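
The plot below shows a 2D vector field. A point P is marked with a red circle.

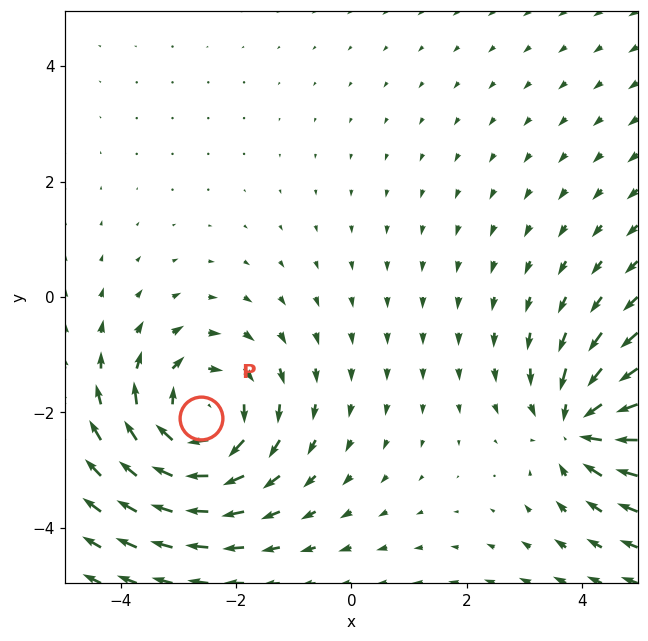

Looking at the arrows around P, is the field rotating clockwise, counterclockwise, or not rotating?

Near P at (-2.6, -2.1) the arrows circulate clockwise. The curl (z-component) there is about -4; negative curl means clockwise rotation.

clockwise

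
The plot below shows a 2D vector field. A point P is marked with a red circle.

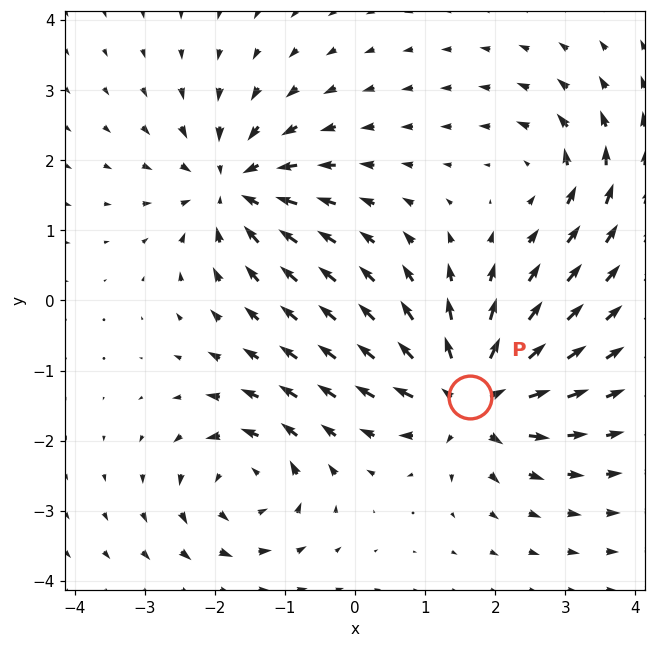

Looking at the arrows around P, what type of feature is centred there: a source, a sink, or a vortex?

At P (1.6, -1.4) the arrows spread outward. Divergence about +7, curl ≈0 — positive divergence with near-zero curl is a source.

source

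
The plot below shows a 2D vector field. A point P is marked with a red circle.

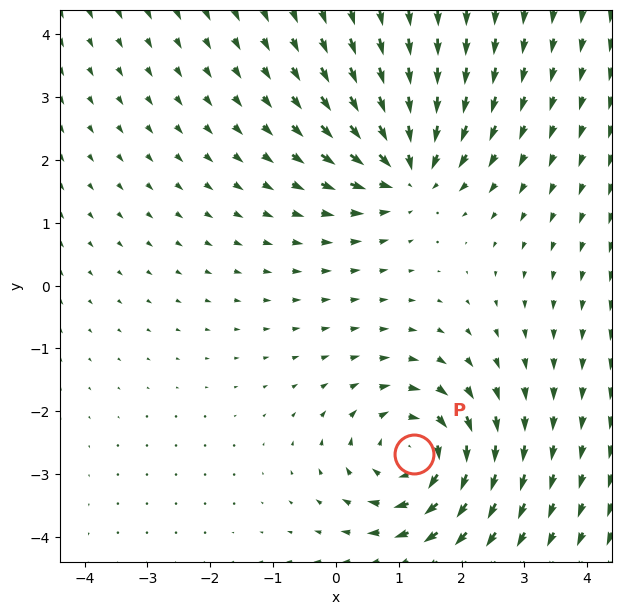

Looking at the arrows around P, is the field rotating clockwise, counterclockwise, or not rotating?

clockwise

Near P at (1.2, -2.7) the arrows circulate clockwise. The curl (z-component) there is about -4; negative curl means clockwise rotation.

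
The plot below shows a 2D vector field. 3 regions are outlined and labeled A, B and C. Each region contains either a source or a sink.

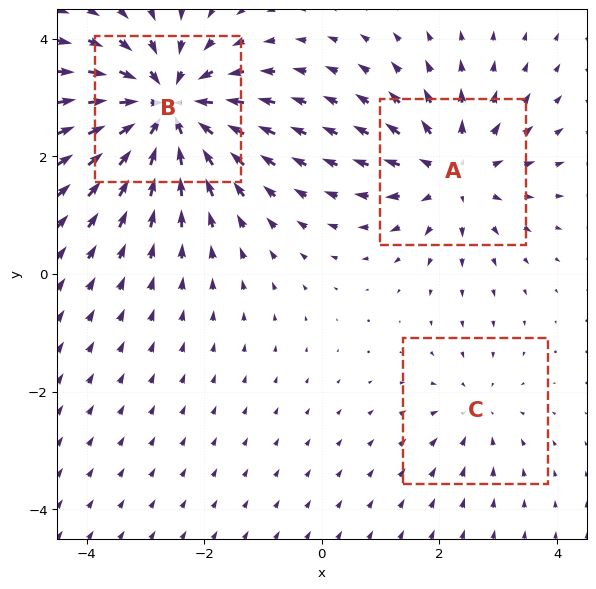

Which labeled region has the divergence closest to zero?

C

Divergence at each region's feature centre — A: about +4, B: about -6, C: about -2. Region C is closest to zero.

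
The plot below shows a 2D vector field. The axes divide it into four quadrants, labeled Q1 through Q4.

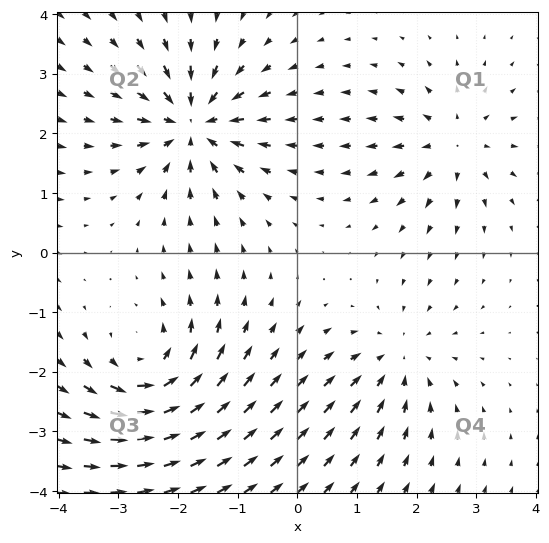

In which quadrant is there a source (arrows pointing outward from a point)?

Q1

The source sits at approximately (2.6, 1.8), which lies in quadrant Q1. The divergence there is about +4, positive as expected for a source.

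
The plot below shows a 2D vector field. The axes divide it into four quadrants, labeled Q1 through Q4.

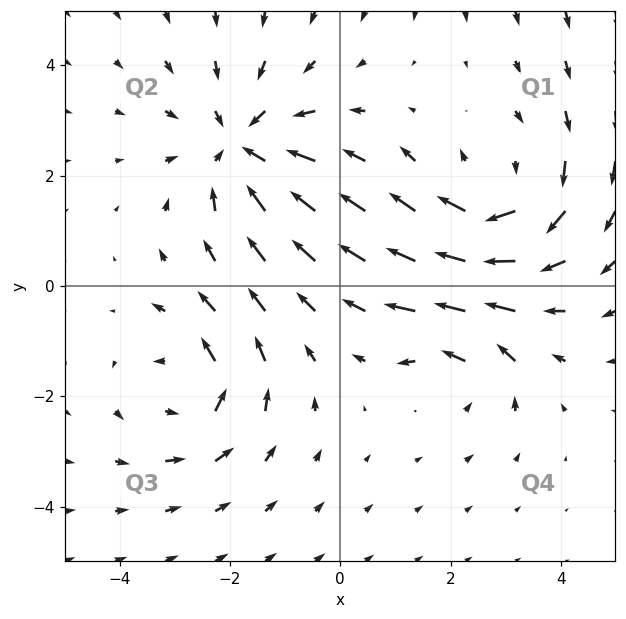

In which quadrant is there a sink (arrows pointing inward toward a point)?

Q2

The sink sits at approximately (-1.8, 2.5), which lies in quadrant Q2. The divergence there is about -4, negative as expected for a sink.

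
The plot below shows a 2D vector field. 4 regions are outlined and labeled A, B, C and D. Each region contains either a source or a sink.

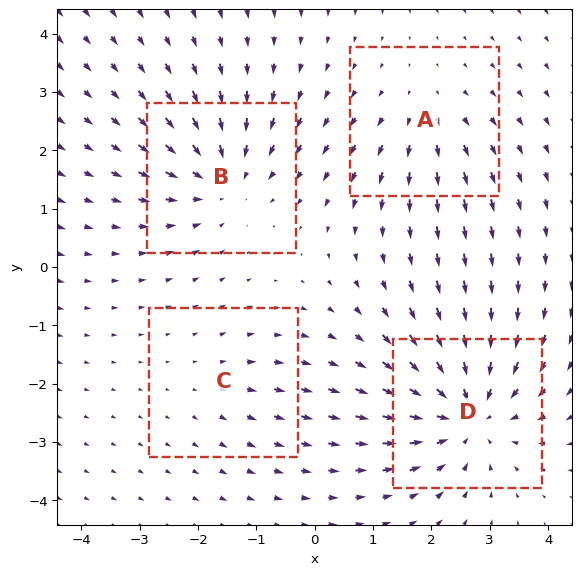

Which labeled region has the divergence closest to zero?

C

Divergence at each region's feature centre — A: about +3, B: about -5, C: about +2, D: about -6. Region C is closest to zero.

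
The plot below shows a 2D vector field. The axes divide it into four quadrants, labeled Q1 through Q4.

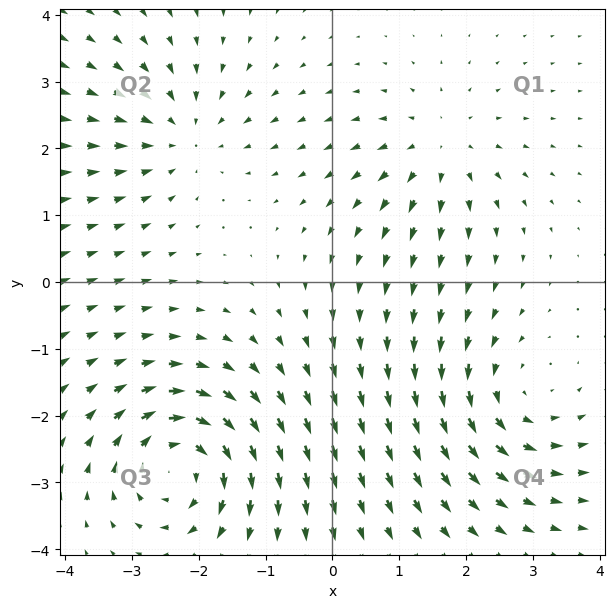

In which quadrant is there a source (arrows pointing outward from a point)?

The source sits at approximately (1.6, 2.0), which lies in quadrant Q1. The divergence there is about +3, positive as expected for a source.

Q1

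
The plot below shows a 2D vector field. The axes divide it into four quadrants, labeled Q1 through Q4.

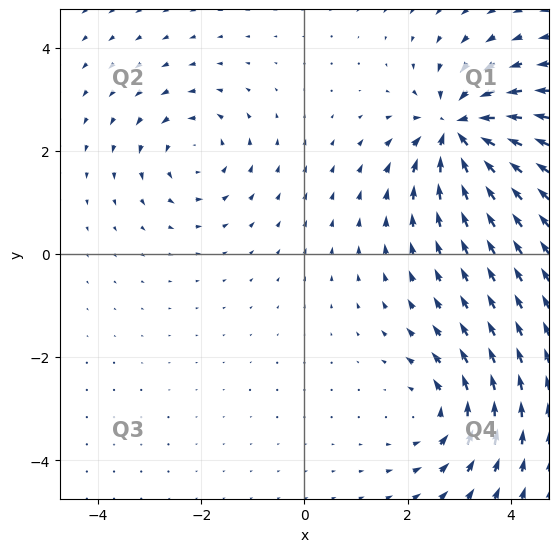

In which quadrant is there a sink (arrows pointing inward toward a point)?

The sink sits at approximately (3.0, 2.4), which lies in quadrant Q1. The divergence there is about -7, negative as expected for a sink.

Q1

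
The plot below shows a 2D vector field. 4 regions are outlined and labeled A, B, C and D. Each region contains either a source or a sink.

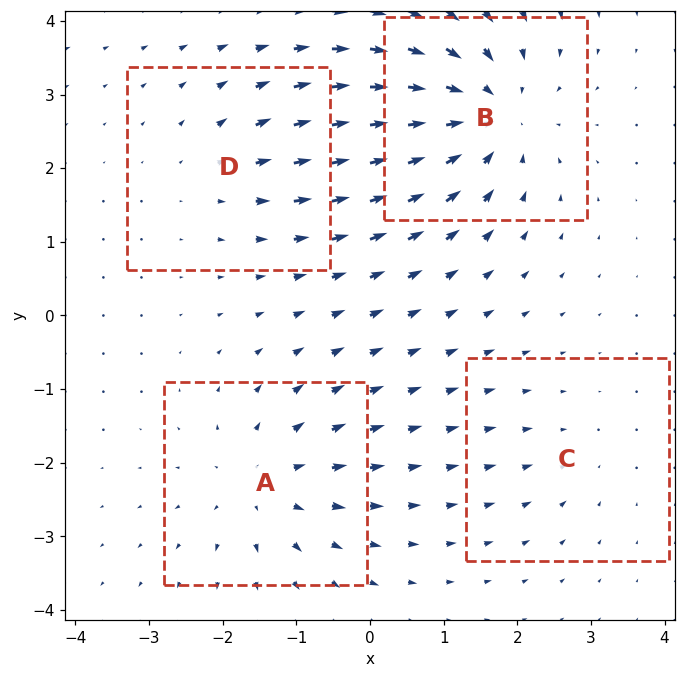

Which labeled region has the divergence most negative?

B

Divergence at each region's feature centre — A: about +4, B: about -6, C: about -2, D: about +3. Region B is most negative.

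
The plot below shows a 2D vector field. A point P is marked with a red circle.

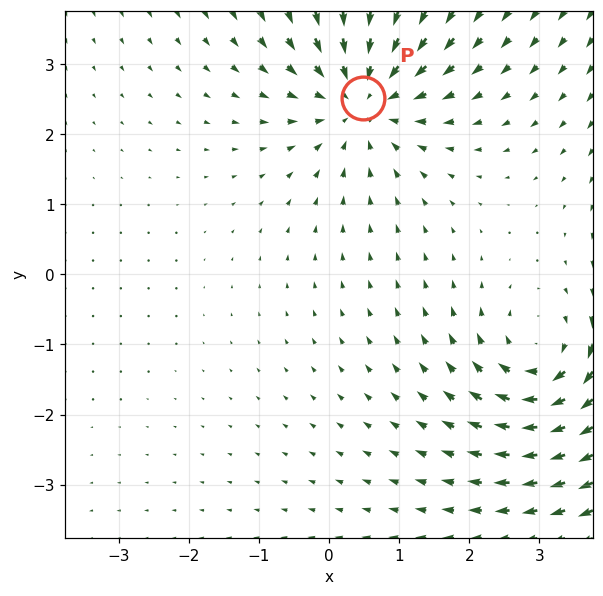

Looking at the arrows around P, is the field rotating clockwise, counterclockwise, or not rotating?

not rotating

Near P at (0.5, 2.5) the arrows show no circulation. The curl there is ≈0.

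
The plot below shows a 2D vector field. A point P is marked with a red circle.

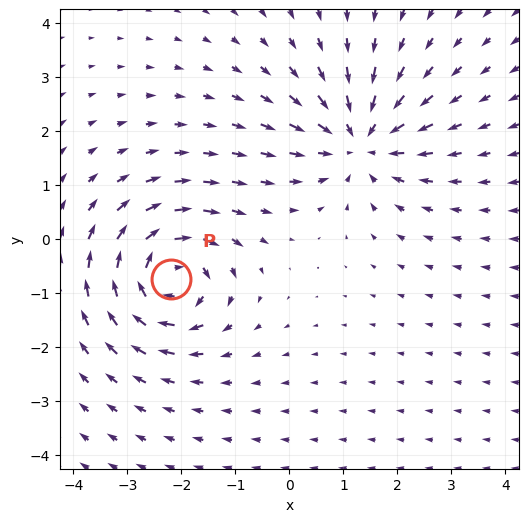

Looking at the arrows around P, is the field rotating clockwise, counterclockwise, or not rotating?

Near P at (-2.2, -0.7) the arrows circulate clockwise. The curl (z-component) there is about -7; negative curl means clockwise rotation.

clockwise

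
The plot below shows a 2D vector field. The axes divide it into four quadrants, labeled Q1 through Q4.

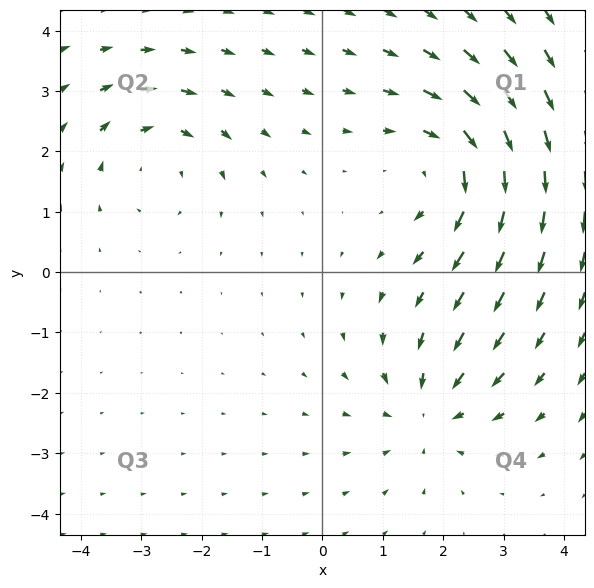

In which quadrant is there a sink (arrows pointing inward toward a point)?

Q4

The sink sits at approximately (1.8, -2.3), which lies in quadrant Q4. The divergence there is about -3, negative as expected for a sink.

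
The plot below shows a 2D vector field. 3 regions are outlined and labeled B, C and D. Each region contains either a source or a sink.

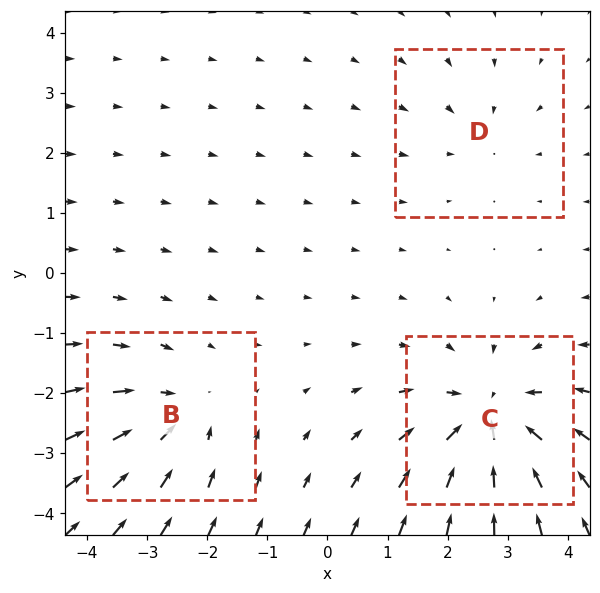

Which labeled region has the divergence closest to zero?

D

Divergence at each region's feature centre — B: about -3, C: about -5, D: about -2. Region D is closest to zero.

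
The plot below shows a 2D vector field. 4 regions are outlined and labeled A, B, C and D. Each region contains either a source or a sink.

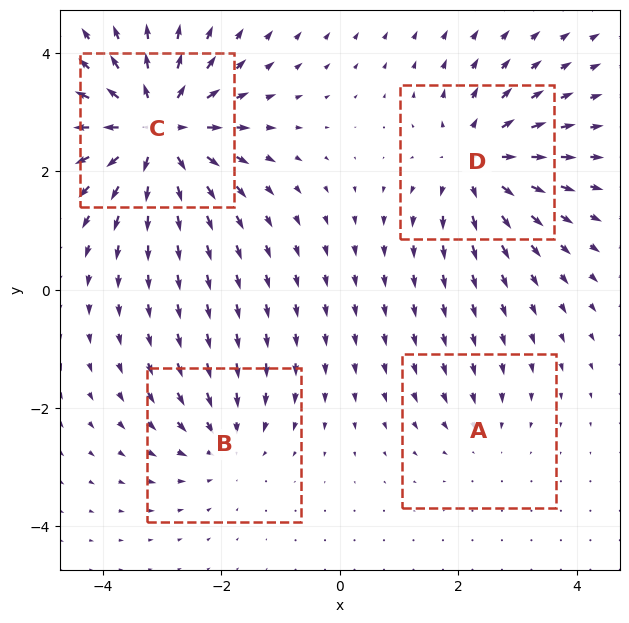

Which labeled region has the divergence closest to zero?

A

Divergence at each region's feature centre — A: about -2, B: about -3, C: about +7, D: about +5. Region A is closest to zero.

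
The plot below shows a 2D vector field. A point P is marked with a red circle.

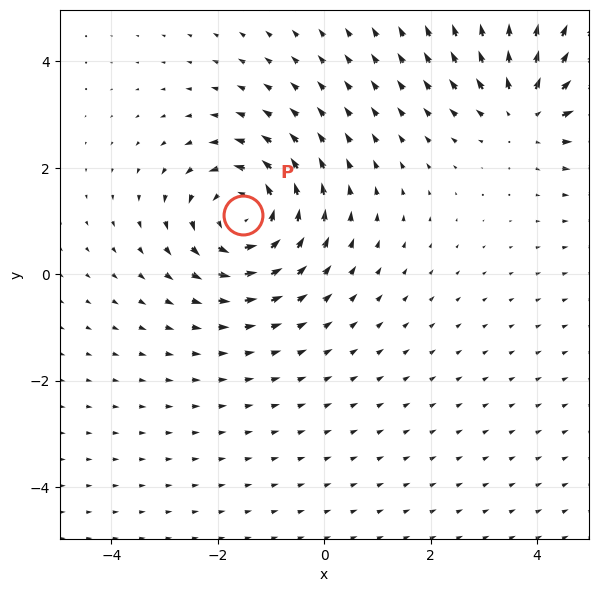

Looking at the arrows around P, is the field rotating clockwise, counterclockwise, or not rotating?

Near P at (-1.5, 1.1) the arrows circulate counterclockwise. The curl (z-component) there is about +3; positive curl means counterclockwise rotation.

counterclockwise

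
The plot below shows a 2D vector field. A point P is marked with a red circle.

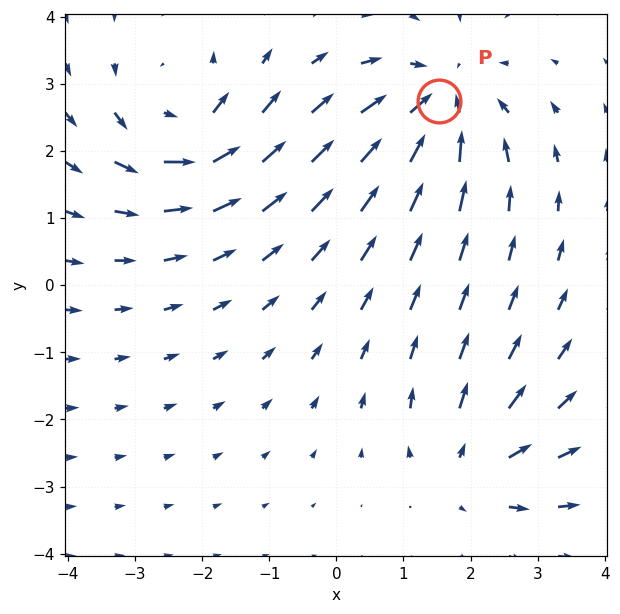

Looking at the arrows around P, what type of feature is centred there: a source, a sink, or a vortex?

sink

At P (1.5, 2.7) the arrows converge inward. Divergence about -5, curl ≈0 — negative divergence with near-zero curl is a sink.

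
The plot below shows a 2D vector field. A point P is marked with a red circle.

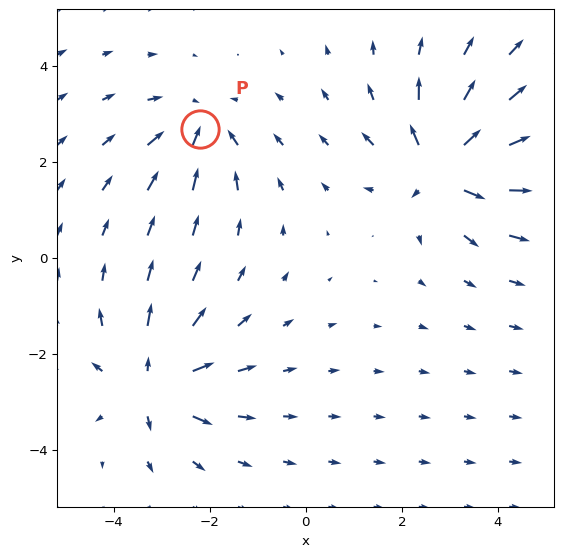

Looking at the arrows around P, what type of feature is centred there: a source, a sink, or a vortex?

sink

At P (-2.2, 2.7) the arrows converge inward. Divergence about -3, curl ≈0 — negative divergence with near-zero curl is a sink.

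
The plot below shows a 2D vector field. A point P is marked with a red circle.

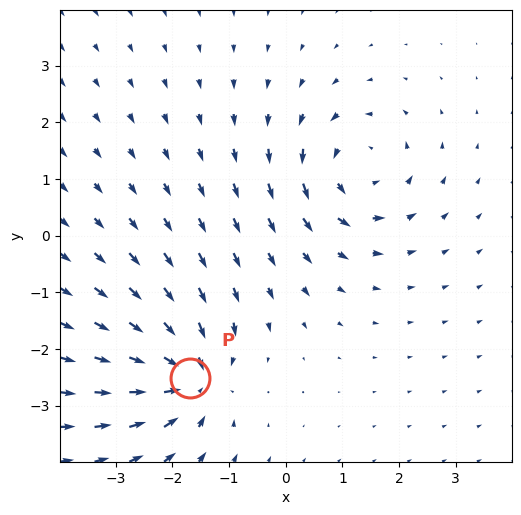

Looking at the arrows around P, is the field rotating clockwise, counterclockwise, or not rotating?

Near P at (-1.7, -2.5) the arrows show no circulation. The curl there is ≈0.

not rotating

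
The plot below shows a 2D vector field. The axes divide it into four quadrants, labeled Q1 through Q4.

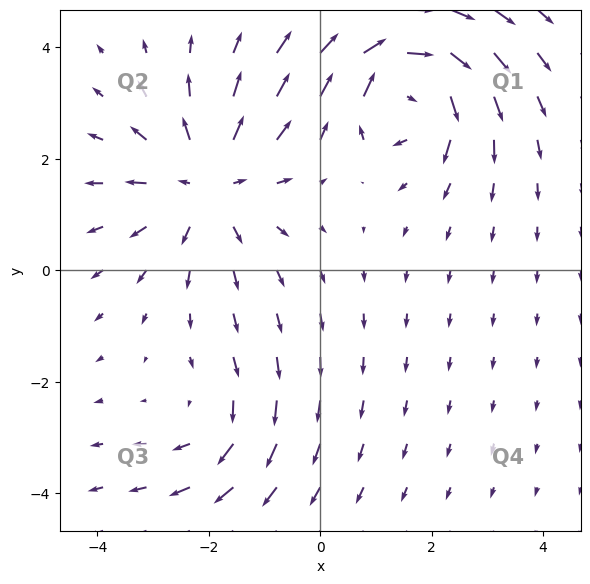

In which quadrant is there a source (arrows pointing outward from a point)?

The source sits at approximately (-2.0, 1.5), which lies in quadrant Q2. The divergence there is about +4, positive as expected for a source.

Q2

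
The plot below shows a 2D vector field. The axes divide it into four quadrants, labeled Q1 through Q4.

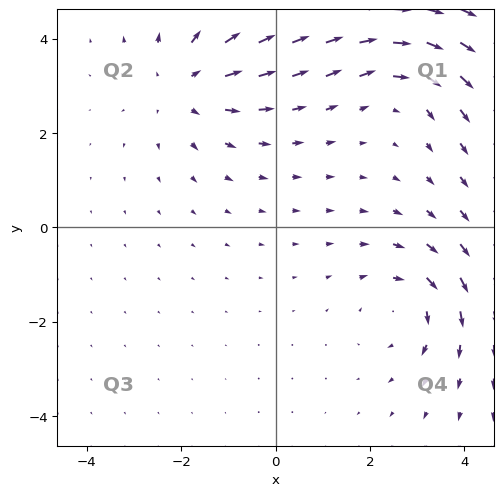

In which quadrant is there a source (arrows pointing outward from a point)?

The source sits at approximately (-1.9, 3.0), which lies in quadrant Q2. The divergence there is about +4, positive as expected for a source.

Q2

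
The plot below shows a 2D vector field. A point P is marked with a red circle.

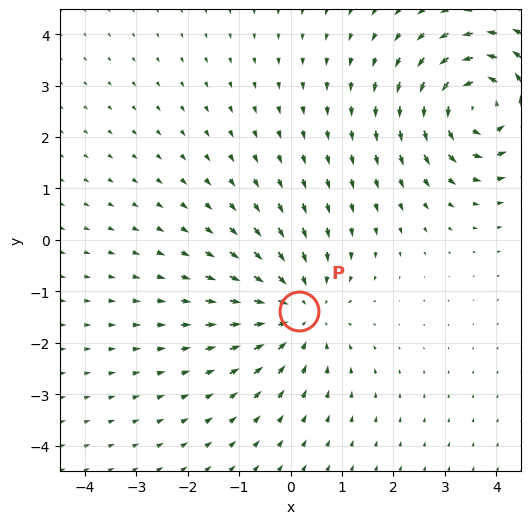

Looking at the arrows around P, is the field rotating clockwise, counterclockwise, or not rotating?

Near P at (0.2, -1.4) the arrows show no circulation. The curl there is ≈0.

not rotating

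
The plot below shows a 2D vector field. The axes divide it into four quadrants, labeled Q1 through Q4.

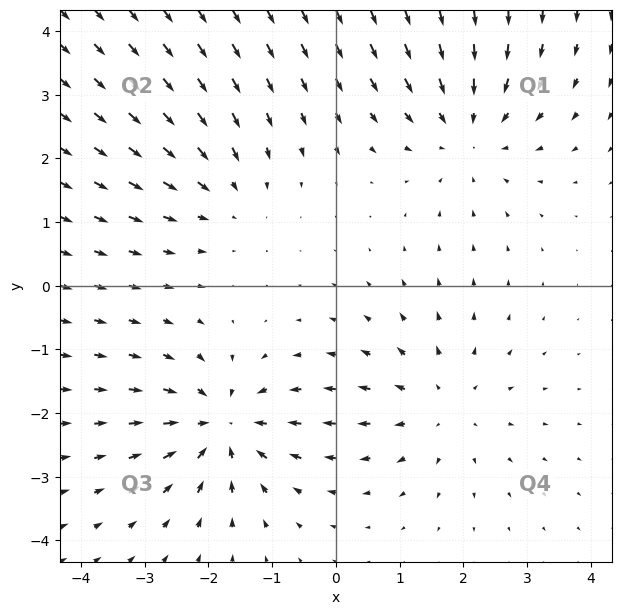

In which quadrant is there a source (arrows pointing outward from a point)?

Q4

The source sits at approximately (1.7, -1.9), which lies in quadrant Q4. The divergence there is about +3, positive as expected for a source.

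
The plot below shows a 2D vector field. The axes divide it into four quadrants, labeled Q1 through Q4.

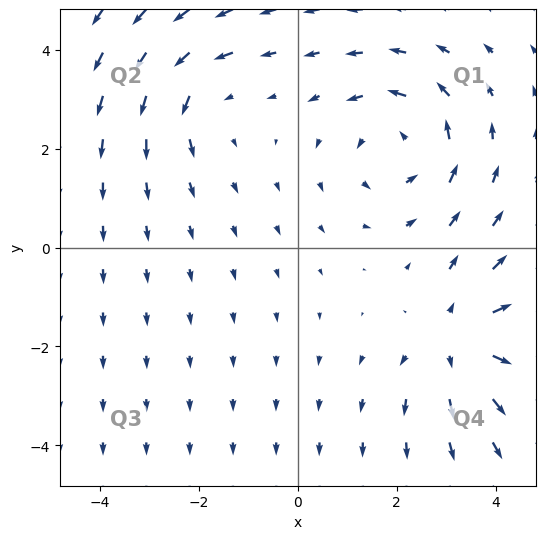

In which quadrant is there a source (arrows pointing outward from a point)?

Q4

The source sits at approximately (3.3, -1.9), which lies in quadrant Q4. The divergence there is about +4, positive as expected for a source.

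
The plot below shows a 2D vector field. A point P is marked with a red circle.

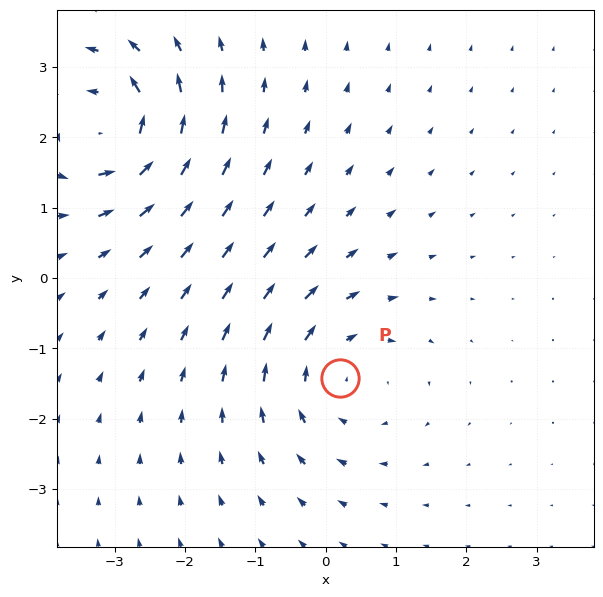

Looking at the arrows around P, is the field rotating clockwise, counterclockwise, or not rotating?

clockwise

Near P at (0.2, -1.4) the arrows circulate clockwise. The curl (z-component) there is about -3; negative curl means clockwise rotation.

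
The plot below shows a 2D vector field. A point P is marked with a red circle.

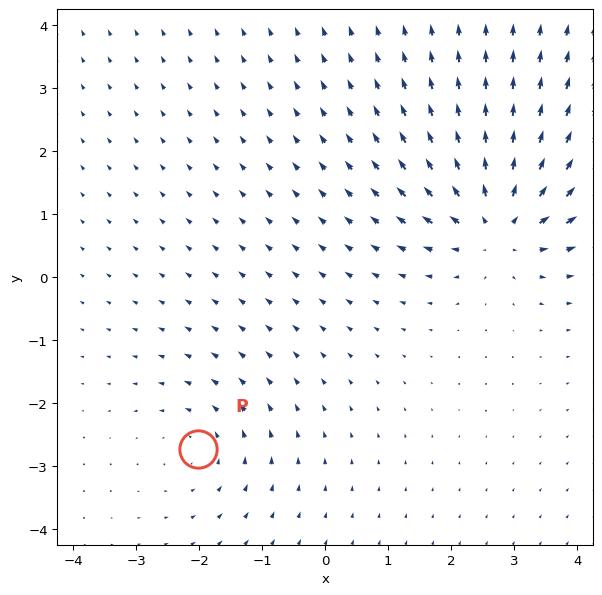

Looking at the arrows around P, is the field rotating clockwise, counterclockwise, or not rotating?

counterclockwise

Near P at (-2.0, -2.7) the arrows circulate counterclockwise. The curl (z-component) there is about +3; positive curl means counterclockwise rotation.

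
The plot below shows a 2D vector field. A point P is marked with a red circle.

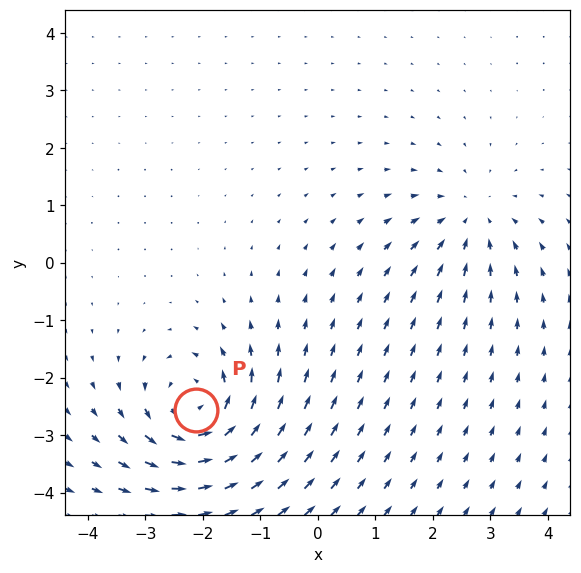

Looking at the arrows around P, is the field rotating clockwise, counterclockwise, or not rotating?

Near P at (-2.1, -2.6) the arrows circulate counterclockwise. The curl (z-component) there is about +6; positive curl means counterclockwise rotation.

counterclockwise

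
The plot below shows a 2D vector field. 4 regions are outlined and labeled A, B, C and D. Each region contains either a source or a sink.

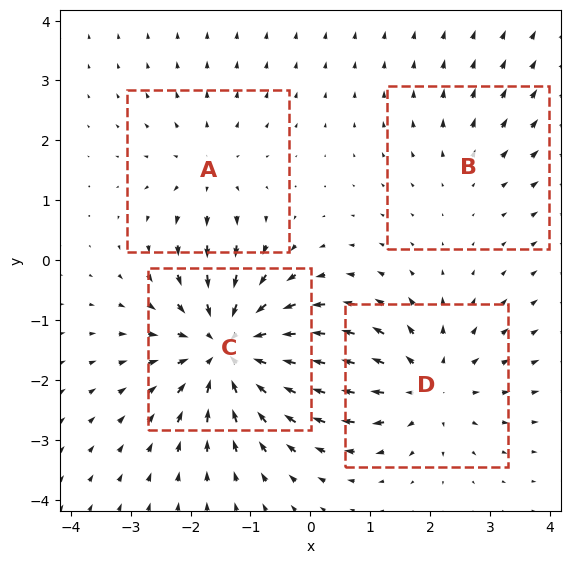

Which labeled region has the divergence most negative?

C

Divergence at each region's feature centre — A: about +3, B: about +2, C: about -7, D: about +4. Region C is most negative.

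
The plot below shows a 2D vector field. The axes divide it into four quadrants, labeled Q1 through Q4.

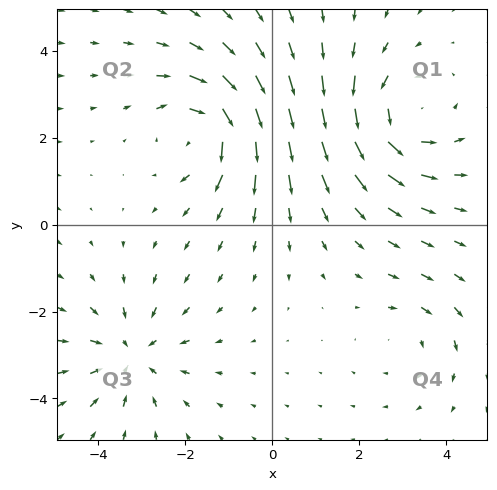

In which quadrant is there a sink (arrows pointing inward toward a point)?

The sink sits at approximately (-3.2, -3.0), which lies in quadrant Q3. The divergence there is about -3, negative as expected for a sink.

Q3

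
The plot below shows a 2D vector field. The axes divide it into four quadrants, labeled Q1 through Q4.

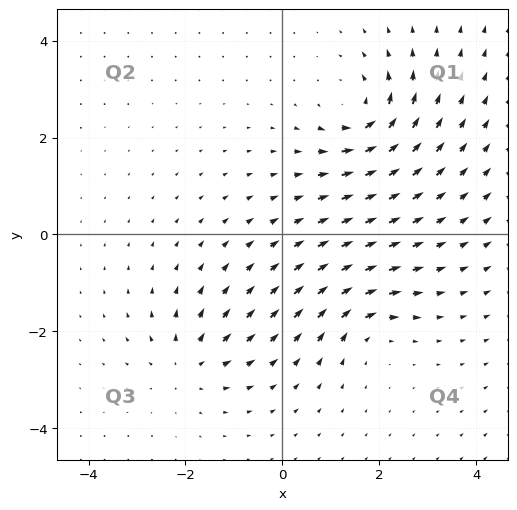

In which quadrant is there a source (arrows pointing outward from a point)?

The source sits at approximately (-1.9, -2.7), which lies in quadrant Q3. The divergence there is about +4, positive as expected for a source.

Q3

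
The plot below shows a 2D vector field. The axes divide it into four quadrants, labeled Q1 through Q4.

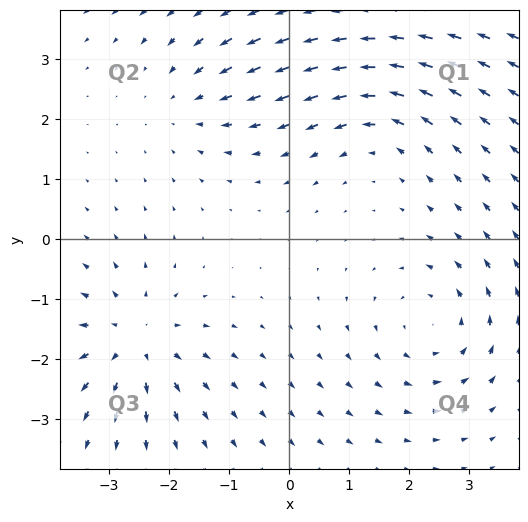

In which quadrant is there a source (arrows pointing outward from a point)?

The source sits at approximately (-2.6, -1.7), which lies in quadrant Q3. The divergence there is about +4, positive as expected for a source.

Q3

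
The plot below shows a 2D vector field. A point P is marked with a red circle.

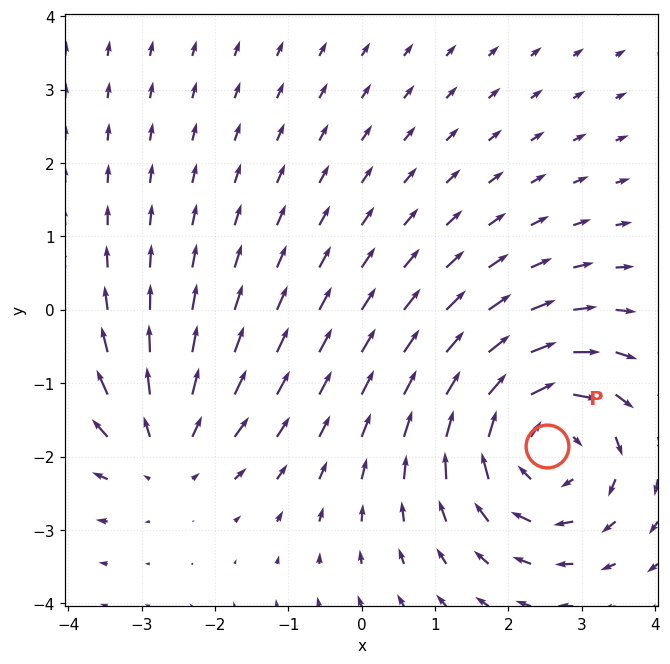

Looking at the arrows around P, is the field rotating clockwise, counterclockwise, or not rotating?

clockwise

Near P at (2.5, -1.9) the arrows circulate clockwise. The curl (z-component) there is about -4; negative curl means clockwise rotation.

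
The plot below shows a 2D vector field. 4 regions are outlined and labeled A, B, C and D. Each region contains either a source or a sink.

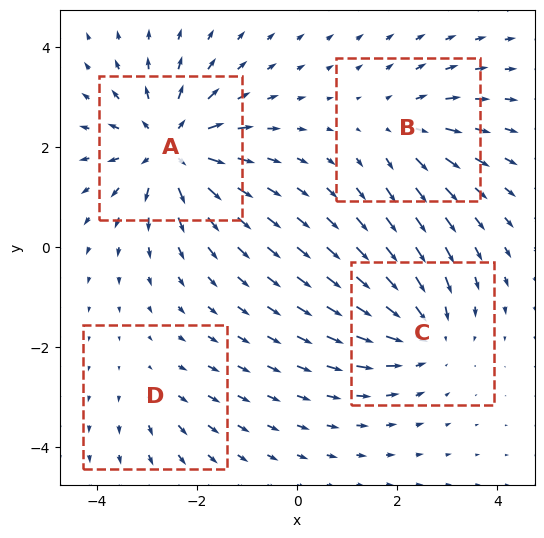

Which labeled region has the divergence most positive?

Divergence at each region's feature centre — A: about +6, B: about +3, C: about -5, D: about +2. Region A is most positive.

A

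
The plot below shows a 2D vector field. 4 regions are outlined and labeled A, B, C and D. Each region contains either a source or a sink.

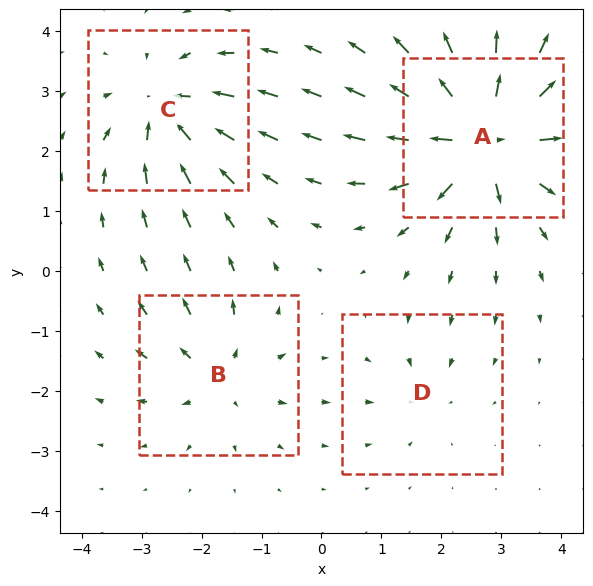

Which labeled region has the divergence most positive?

A

Divergence at each region's feature centre — A: about +9, B: about +4, C: about -6, D: about -3. Region A is most positive.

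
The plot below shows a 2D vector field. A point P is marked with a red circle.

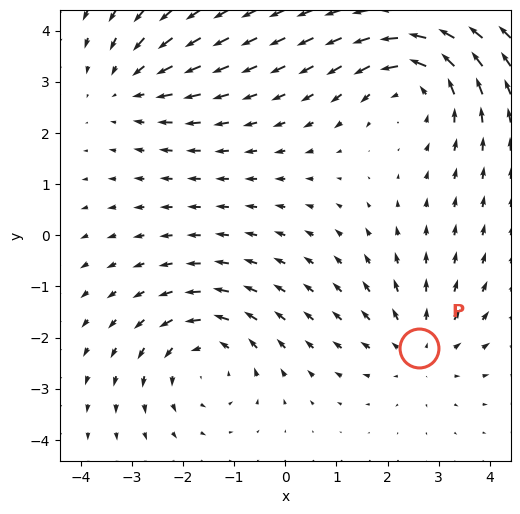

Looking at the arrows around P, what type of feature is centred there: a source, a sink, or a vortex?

source

At P (2.6, -2.2) the arrows spread outward. Divergence about +3, curl ≈0 — positive divergence with near-zero curl is a source.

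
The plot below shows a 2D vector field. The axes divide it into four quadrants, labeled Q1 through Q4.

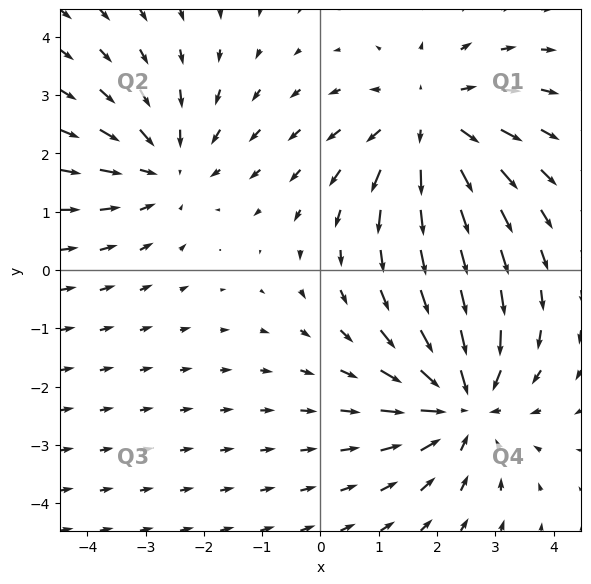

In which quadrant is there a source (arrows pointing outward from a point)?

The source sits at approximately (1.9, 2.5), which lies in quadrant Q1. The divergence there is about +3, positive as expected for a source.

Q1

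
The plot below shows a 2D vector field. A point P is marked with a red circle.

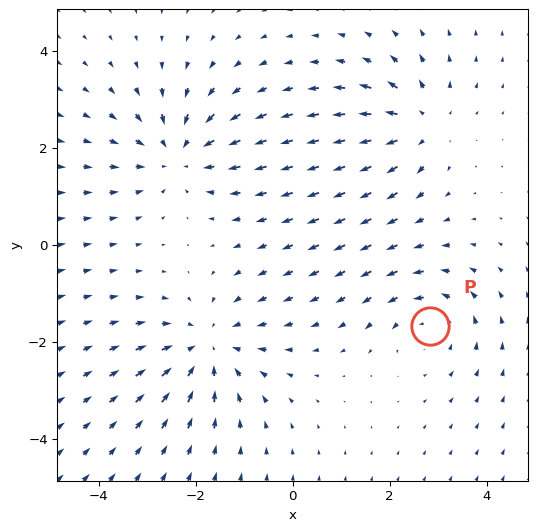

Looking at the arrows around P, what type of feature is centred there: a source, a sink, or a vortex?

vortex

At P (2.8, -1.7) the arrows circulate counterclockwise. Divergence ≈0, curl about +4 — near-zero divergence with nonzero curl is a vortex.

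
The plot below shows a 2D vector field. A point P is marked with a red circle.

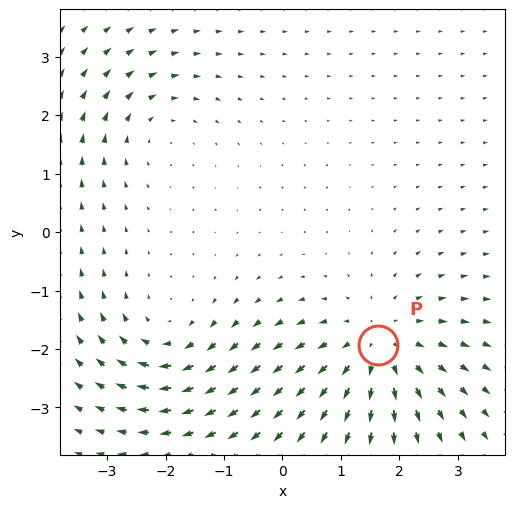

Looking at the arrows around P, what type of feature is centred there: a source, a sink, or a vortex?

source

At P (1.6, -1.9) the arrows spread outward. Divergence about +4, curl ≈0 — positive divergence with near-zero curl is a source.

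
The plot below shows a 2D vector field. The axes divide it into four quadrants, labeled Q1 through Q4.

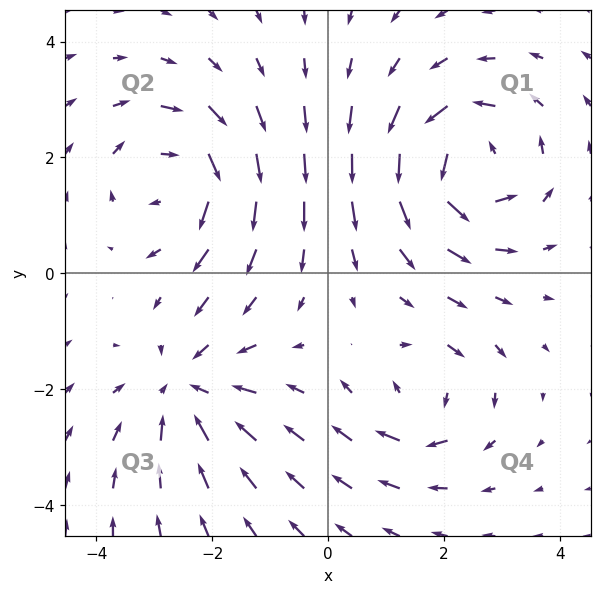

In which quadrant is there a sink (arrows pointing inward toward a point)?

The sink sits at approximately (-2.4, -2.0), which lies in quadrant Q3. The divergence there is about -3, negative as expected for a sink.

Q3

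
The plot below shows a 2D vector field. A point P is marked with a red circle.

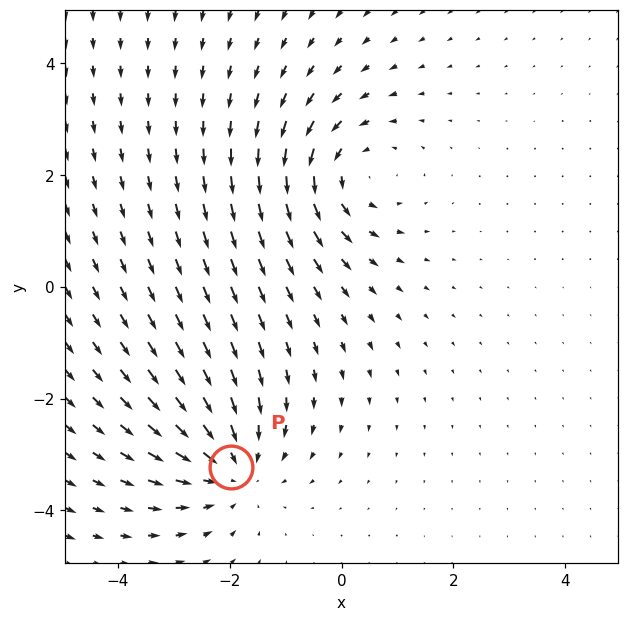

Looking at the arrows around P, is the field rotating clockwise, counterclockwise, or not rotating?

not rotating

Near P at (-2.0, -3.2) the arrows show no circulation. The curl there is ≈0.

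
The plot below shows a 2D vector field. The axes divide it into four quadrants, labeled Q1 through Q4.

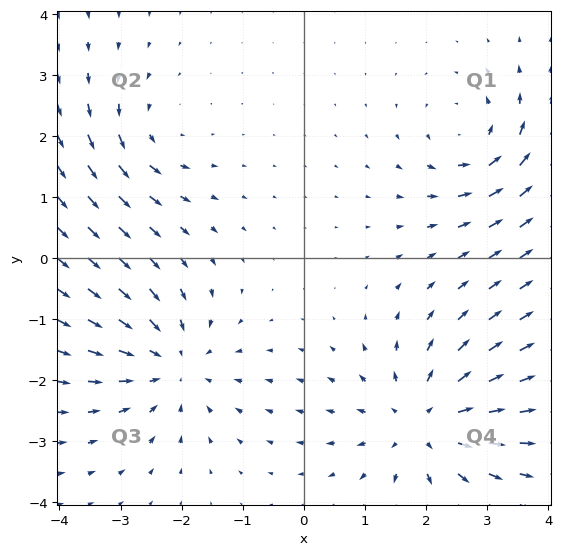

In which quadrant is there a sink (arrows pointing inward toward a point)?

Q3

The sink sits at approximately (-2.2, -1.7), which lies in quadrant Q3. The divergence there is about -4, negative as expected for a sink.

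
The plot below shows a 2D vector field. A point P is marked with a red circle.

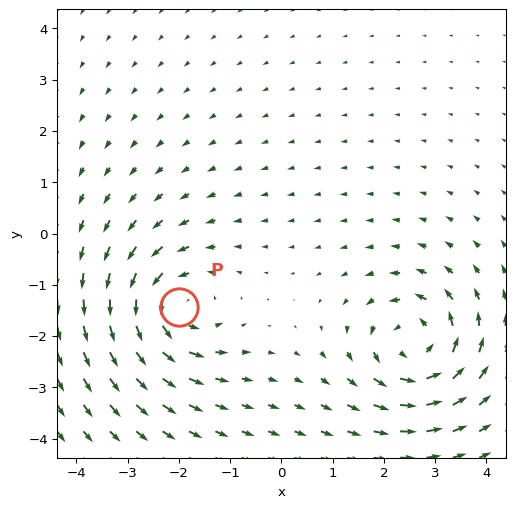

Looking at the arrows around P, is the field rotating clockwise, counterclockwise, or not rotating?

counterclockwise

Near P at (-2.0, -1.4) the arrows circulate counterclockwise. The curl (z-component) there is about +5; positive curl means counterclockwise rotation.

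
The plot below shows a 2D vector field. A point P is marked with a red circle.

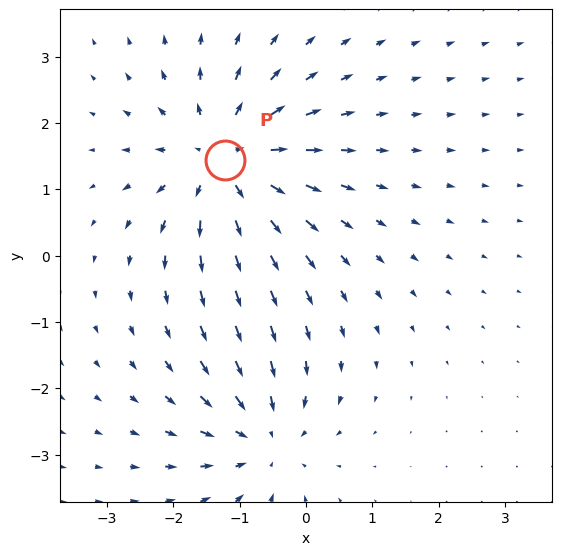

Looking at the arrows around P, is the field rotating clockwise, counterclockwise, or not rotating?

not rotating

Near P at (-1.2, 1.4) the arrows show no circulation. The curl there is ≈0.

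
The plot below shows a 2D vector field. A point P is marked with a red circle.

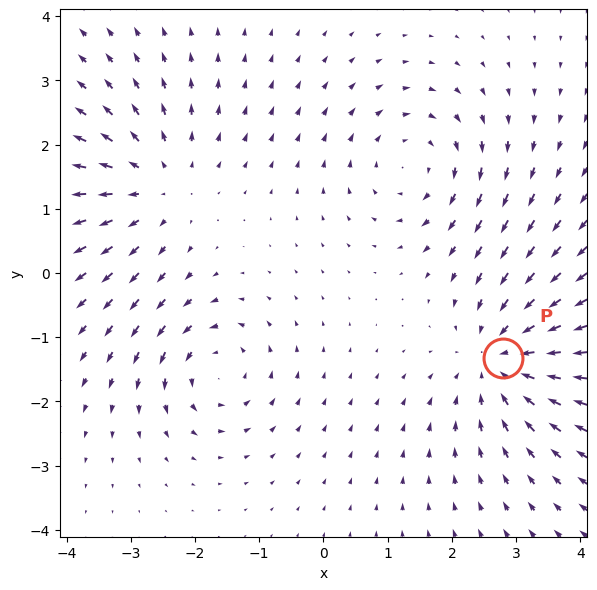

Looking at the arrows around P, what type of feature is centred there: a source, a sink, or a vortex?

sink

At P (2.8, -1.3) the arrows converge inward. Divergence about -5, curl ≈0 — negative divergence with near-zero curl is a sink.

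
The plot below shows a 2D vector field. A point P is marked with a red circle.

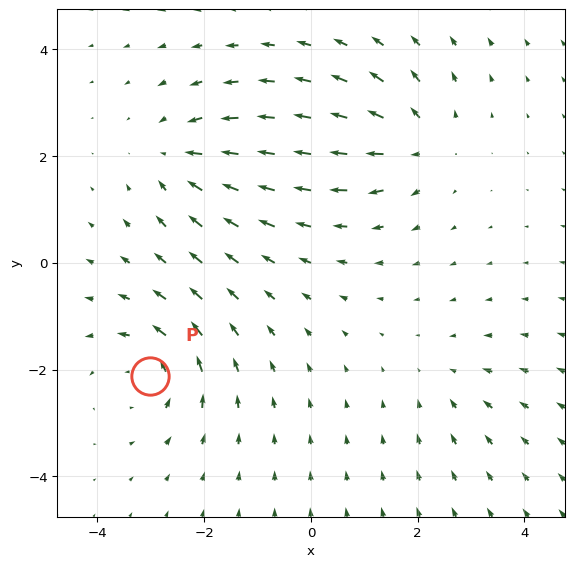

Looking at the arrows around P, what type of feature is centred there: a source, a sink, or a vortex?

vortex

At P (-3.0, -2.1) the arrows circulate counterclockwise. Divergence ≈0, curl about +5 — near-zero divergence with nonzero curl is a vortex.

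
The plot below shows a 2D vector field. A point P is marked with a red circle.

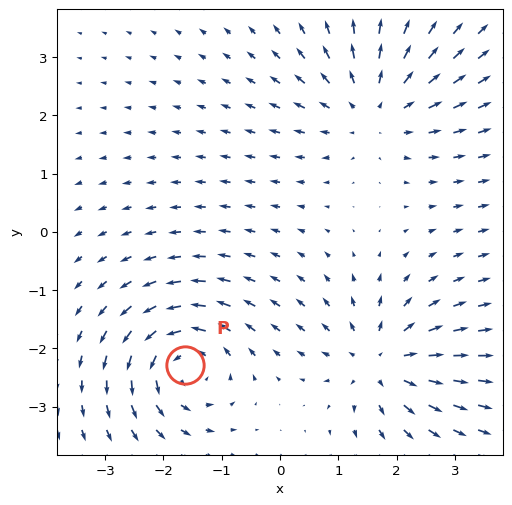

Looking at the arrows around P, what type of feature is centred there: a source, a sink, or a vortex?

vortex

At P (-1.6, -2.3) the arrows circulate counterclockwise. Divergence ≈0, curl about +5 — near-zero divergence with nonzero curl is a vortex.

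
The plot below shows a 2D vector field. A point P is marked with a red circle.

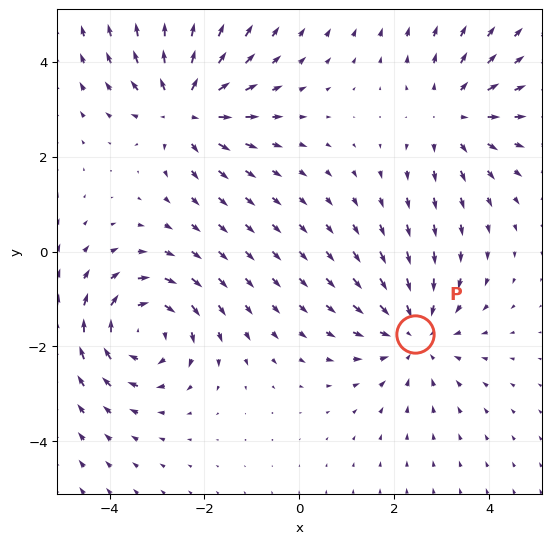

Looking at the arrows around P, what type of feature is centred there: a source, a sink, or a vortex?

At P (2.4, -1.7) the arrows converge inward. Divergence about -3, curl ≈0 — negative divergence with near-zero curl is a sink.

sink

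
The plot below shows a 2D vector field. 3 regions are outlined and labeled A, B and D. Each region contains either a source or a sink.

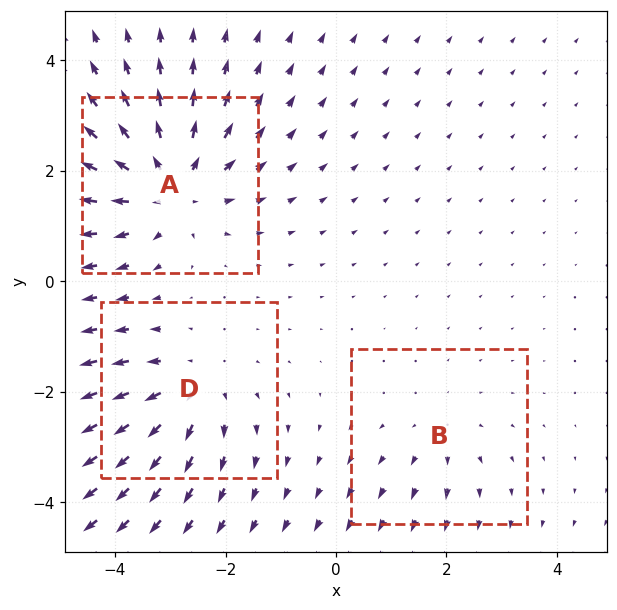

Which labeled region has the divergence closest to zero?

Divergence at each region's feature centre — A: about +4, B: about +2, D: about +3. Region B is closest to zero.

B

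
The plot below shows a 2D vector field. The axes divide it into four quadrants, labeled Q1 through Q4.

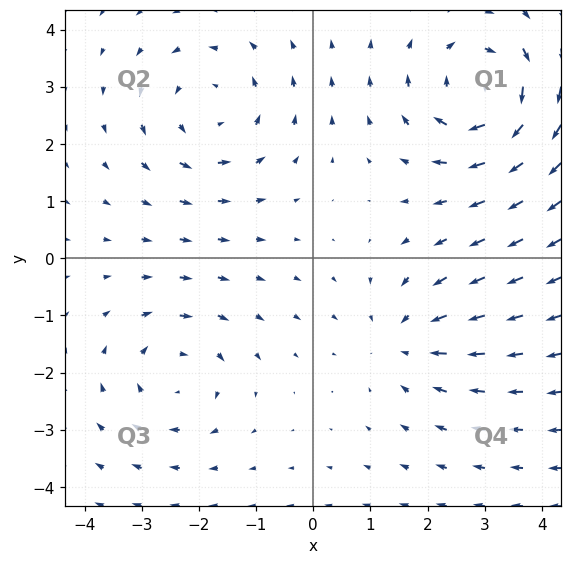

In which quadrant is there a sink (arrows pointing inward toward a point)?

The sink sits at approximately (1.6, -1.4), which lies in quadrant Q4. The divergence there is about -3, negative as expected for a sink.

Q4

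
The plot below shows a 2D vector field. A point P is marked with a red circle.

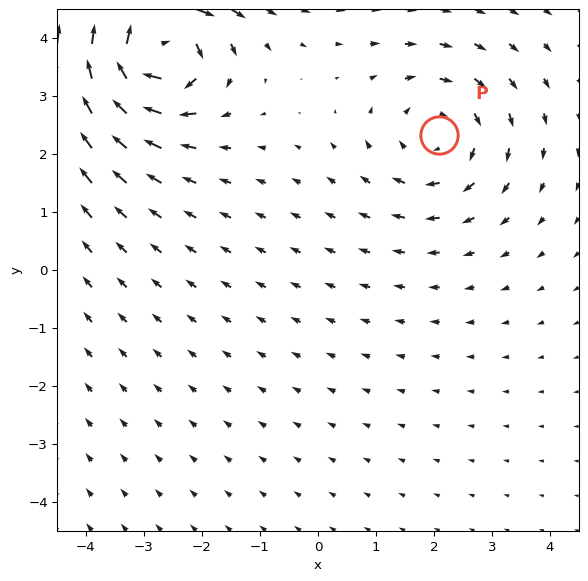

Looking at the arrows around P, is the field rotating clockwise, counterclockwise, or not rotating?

clockwise

Near P at (2.1, 2.3) the arrows circulate clockwise. The curl (z-component) there is about -2; negative curl means clockwise rotation.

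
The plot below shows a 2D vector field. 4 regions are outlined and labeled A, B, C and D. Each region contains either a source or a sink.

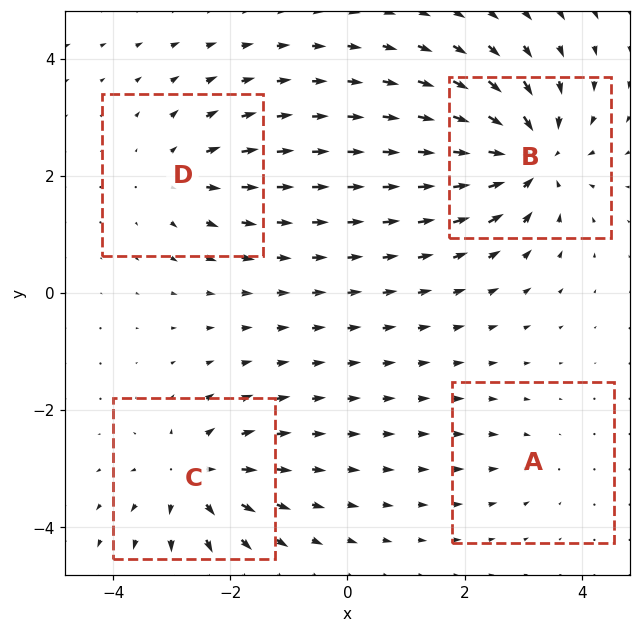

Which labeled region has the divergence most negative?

B

Divergence at each region's feature centre — A: about -2, B: about -8, C: about +6, D: about +4. Region B is most negative.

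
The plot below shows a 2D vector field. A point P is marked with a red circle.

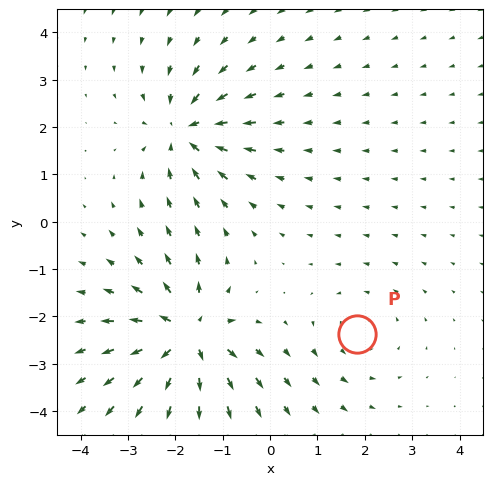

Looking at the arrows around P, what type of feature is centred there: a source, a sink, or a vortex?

At P (1.8, -2.4) the arrows circulate counterclockwise. Divergence ≈0, curl about +2 — near-zero divergence with nonzero curl is a vortex.

vortex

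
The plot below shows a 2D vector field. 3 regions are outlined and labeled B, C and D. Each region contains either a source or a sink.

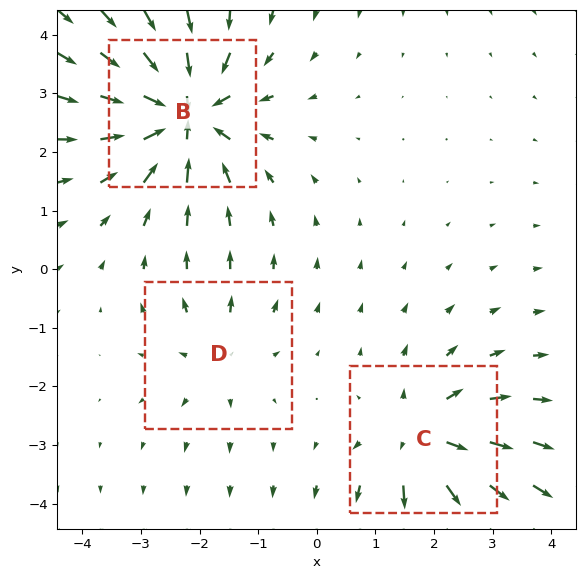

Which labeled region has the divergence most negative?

B

Divergence at each region's feature centre — B: about -6, C: about +4, D: about +2. Region B is most negative.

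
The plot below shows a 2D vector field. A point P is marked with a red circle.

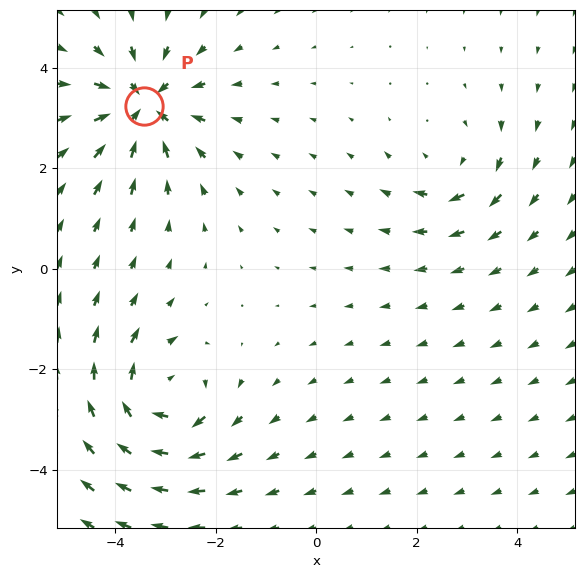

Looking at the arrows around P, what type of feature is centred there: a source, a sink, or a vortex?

sink

At P (-3.4, 3.2) the arrows converge inward. Divergence about -5, curl ≈0 — negative divergence with near-zero curl is a sink.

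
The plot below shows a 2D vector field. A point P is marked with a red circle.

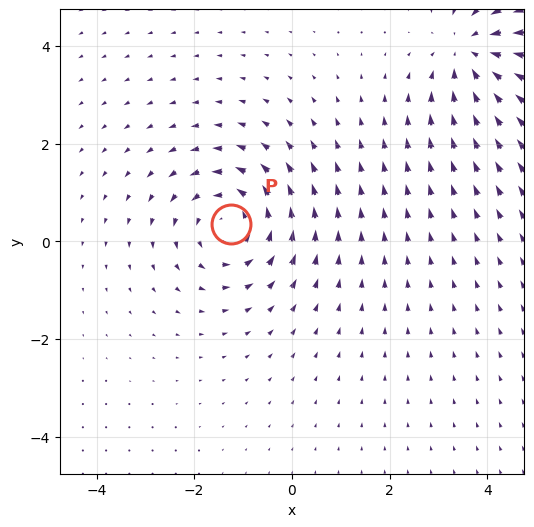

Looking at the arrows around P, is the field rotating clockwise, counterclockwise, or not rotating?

counterclockwise

Near P at (-1.2, 0.4) the arrows circulate counterclockwise. The curl (z-component) there is about +4; positive curl means counterclockwise rotation.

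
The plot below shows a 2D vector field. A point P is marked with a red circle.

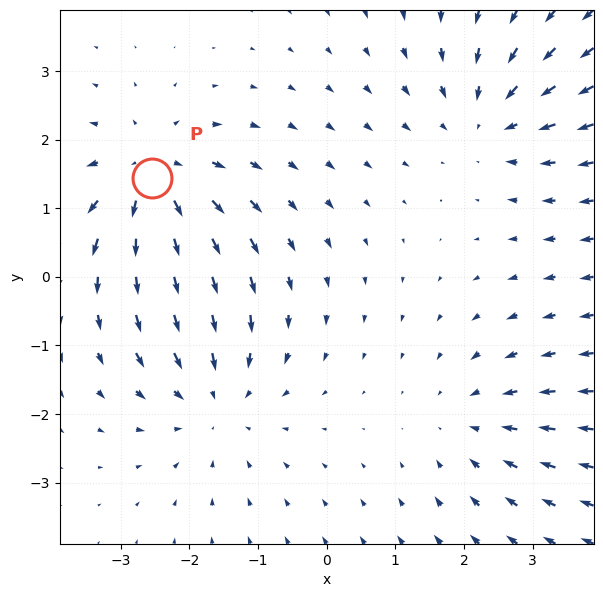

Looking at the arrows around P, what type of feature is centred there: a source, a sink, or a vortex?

At P (-2.5, 1.4) the arrows spread outward. Divergence about +4, curl ≈0 — positive divergence with near-zero curl is a source.

source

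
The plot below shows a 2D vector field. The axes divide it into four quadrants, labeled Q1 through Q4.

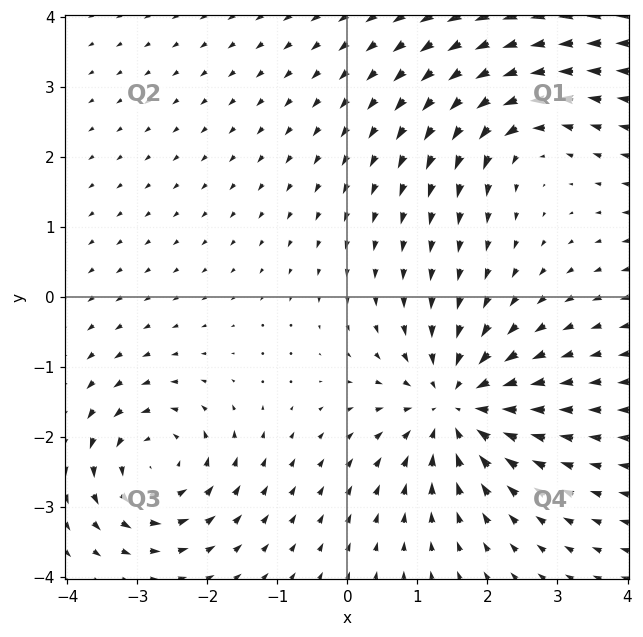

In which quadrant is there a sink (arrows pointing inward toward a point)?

The sink sits at approximately (1.5, -1.5), which lies in quadrant Q4. The divergence there is about -5, negative as expected for a sink.

Q4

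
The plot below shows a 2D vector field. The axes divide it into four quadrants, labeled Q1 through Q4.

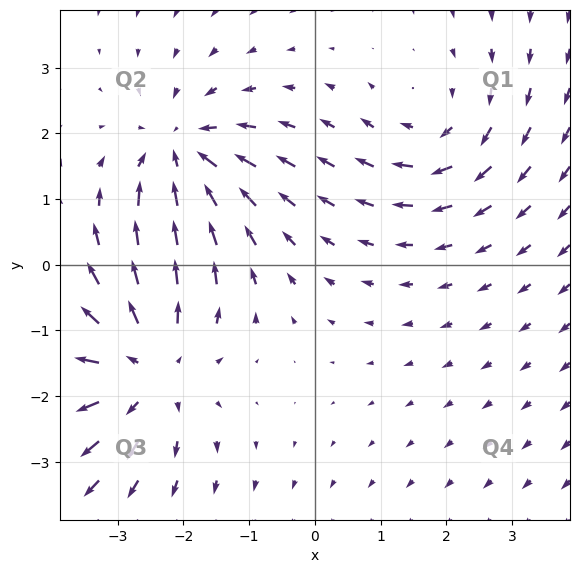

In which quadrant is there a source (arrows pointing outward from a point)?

The source sits at approximately (-2.6, -1.6), which lies in quadrant Q3. The divergence there is about +4, positive as expected for a source.

Q3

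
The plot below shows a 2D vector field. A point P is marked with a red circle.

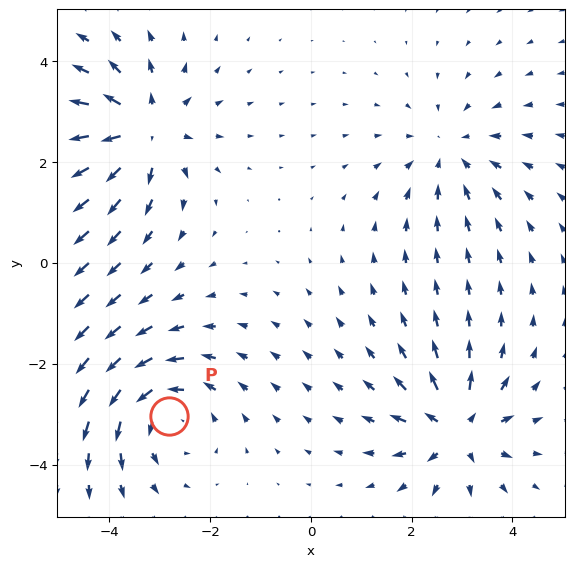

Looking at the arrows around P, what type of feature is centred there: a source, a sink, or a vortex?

vortex

At P (-2.8, -3.0) the arrows circulate counterclockwise. Divergence ≈0, curl about +3 — near-zero divergence with nonzero curl is a vortex.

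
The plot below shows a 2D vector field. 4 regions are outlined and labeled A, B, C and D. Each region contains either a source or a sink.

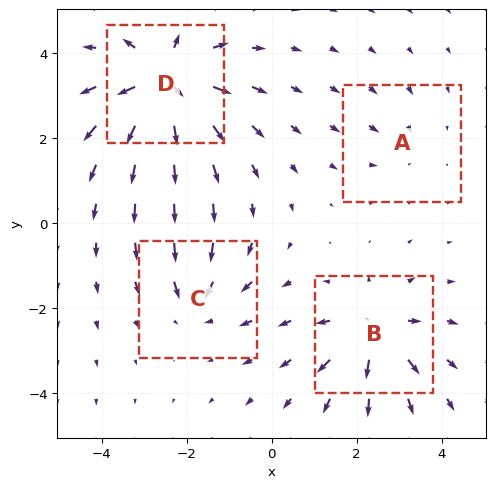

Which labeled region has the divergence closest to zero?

A

Divergence at each region's feature centre — A: about -2, B: about +6, C: about -4, D: about +8. Region A is closest to zero.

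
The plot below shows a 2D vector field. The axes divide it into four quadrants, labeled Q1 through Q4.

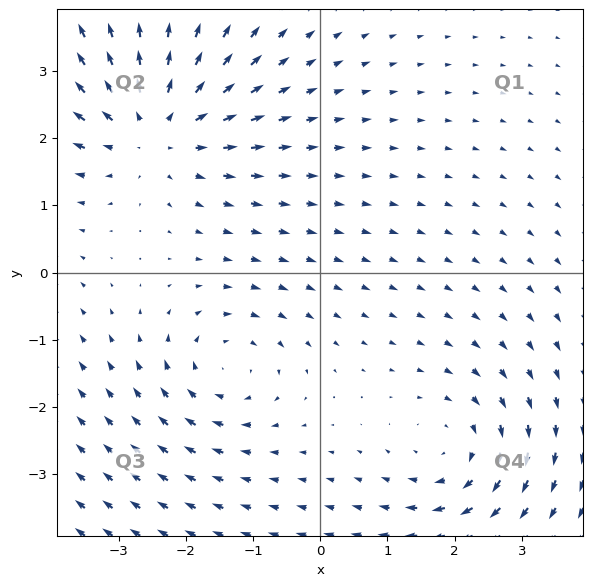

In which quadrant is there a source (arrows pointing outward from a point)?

Q2

The source sits at approximately (-2.5, 2.2), which lies in quadrant Q2. The divergence there is about +4, positive as expected for a source.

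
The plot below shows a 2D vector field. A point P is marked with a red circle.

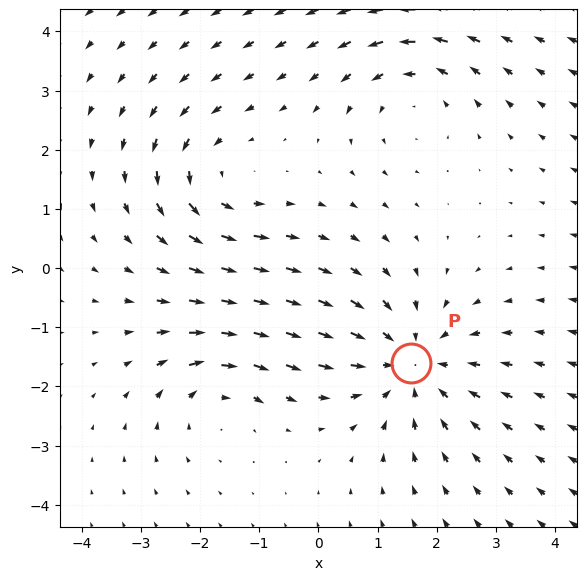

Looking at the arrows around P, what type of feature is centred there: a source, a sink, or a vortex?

At P (1.6, -1.6) the arrows converge inward. Divergence about -4, curl ≈0 — negative divergence with near-zero curl is a sink.

sink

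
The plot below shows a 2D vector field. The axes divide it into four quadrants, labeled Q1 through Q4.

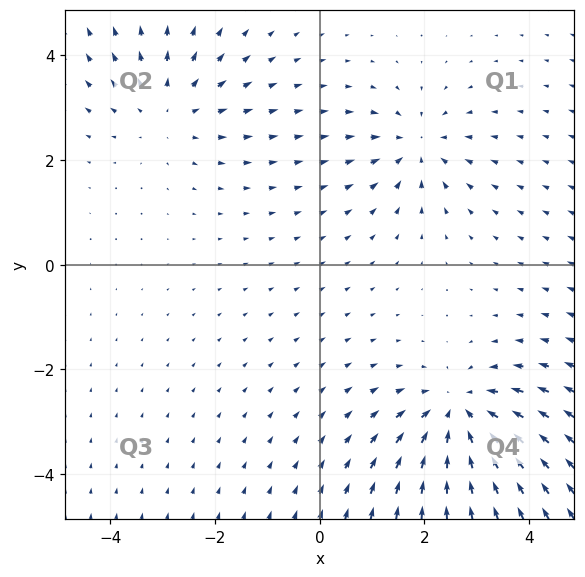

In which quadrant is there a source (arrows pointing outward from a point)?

Q2

The source sits at approximately (-2.9, 3.0), which lies in quadrant Q2. The divergence there is about +2, positive as expected for a source.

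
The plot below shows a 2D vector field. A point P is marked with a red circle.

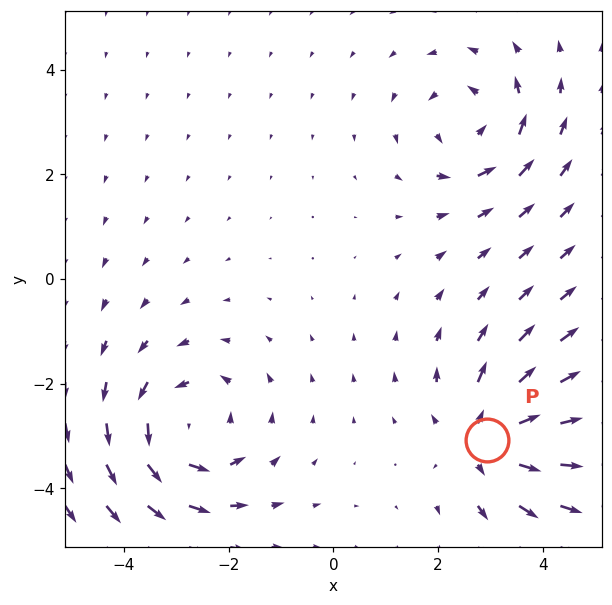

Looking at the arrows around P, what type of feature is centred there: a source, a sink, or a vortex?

source

At P (2.9, -3.1) the arrows spread outward. Divergence about +3, curl ≈0 — positive divergence with near-zero curl is a source.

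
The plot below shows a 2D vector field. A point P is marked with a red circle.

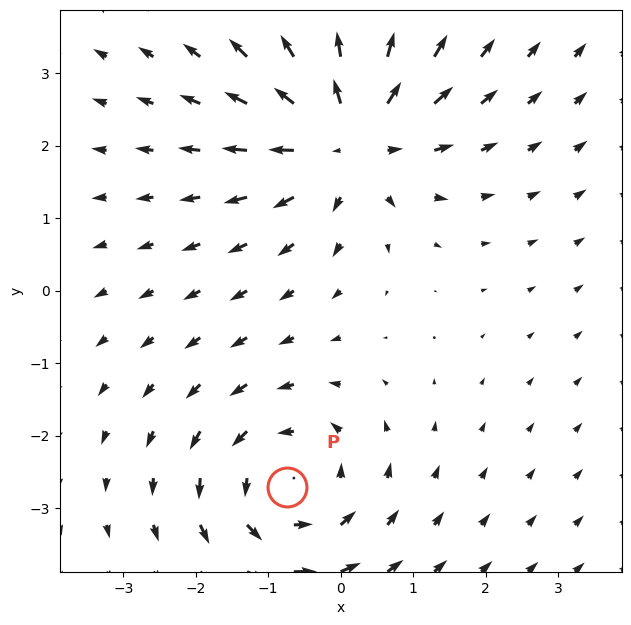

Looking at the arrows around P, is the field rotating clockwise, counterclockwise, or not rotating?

counterclockwise

Near P at (-0.7, -2.7) the arrows circulate counterclockwise. The curl (z-component) there is about +3; positive curl means counterclockwise rotation.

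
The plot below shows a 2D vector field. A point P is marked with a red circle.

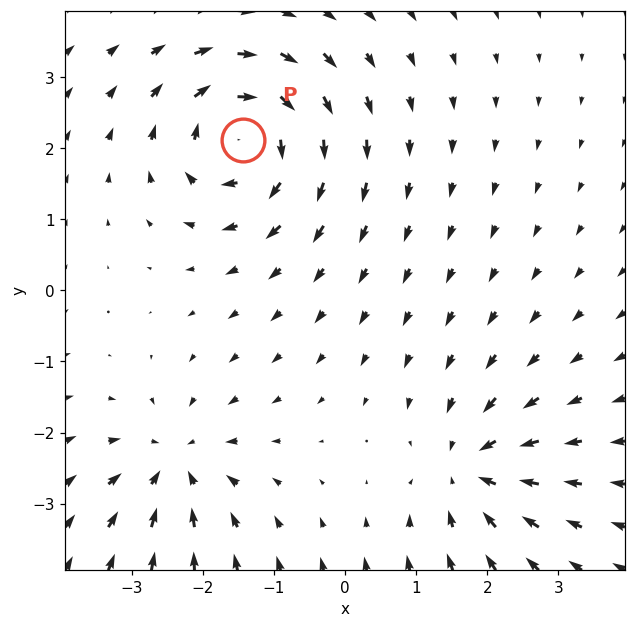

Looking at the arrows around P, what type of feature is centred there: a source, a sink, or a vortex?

vortex

At P (-1.4, 2.1) the arrows circulate clockwise. Divergence ≈0, curl about -7 — near-zero divergence with nonzero curl is a vortex.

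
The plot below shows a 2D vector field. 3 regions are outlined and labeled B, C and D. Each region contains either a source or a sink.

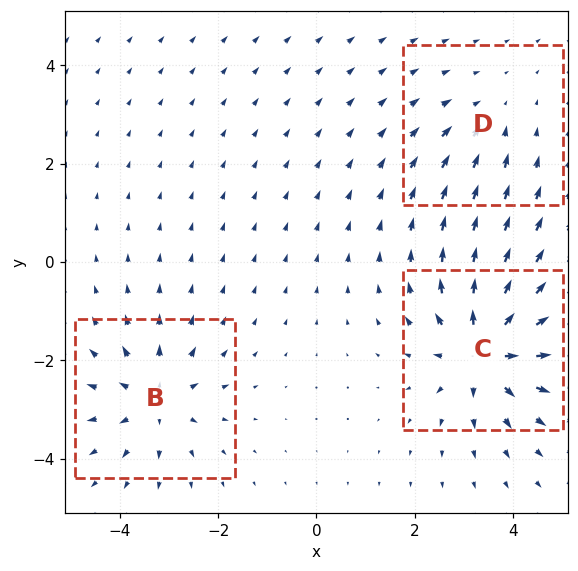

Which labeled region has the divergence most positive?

Divergence at each region's feature centre — B: about +4, C: about +5, D: about -2. Region C is most positive.

C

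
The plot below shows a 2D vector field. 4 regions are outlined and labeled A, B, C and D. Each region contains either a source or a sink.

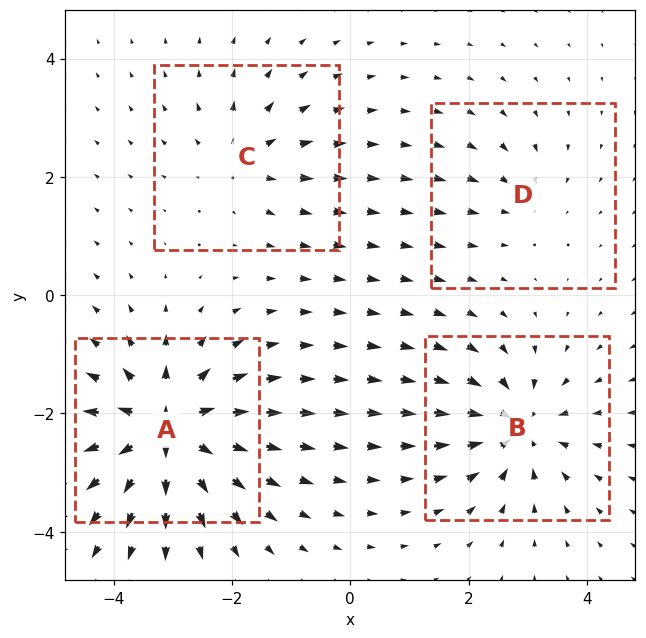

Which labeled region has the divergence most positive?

Divergence at each region's feature centre — A: about +8, B: about -6, C: about +4, D: about -2. Region A is most positive.

A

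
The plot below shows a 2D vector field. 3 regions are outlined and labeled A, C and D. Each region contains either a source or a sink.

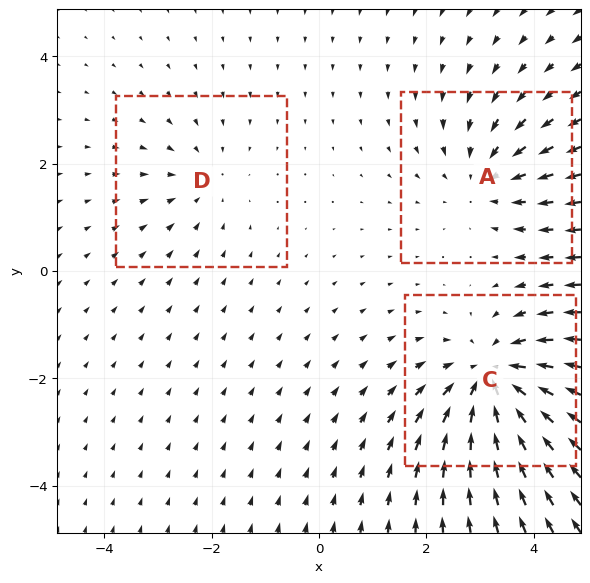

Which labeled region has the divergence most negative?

C

Divergence at each region's feature centre — A: about -3, C: about -5, D: about -2. Region C is most negative.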